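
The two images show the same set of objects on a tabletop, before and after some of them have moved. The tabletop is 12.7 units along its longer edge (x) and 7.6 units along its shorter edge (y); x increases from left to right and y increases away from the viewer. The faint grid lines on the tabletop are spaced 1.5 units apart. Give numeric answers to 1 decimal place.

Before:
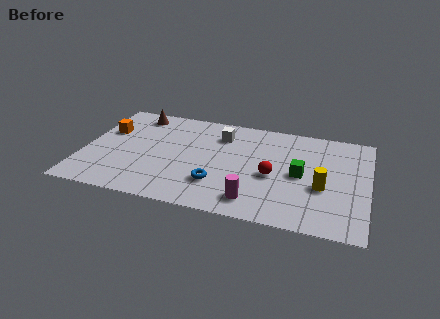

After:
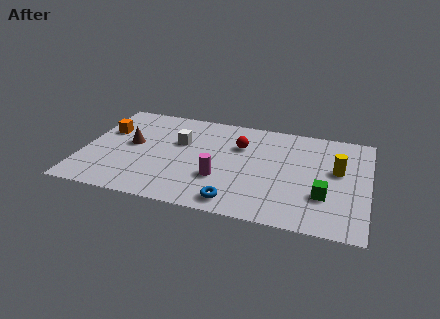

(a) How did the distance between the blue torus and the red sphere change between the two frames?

+1.5

The distance was about 2.7 in the first image and 4.2 in the second, so they moved 1.5 units further apart.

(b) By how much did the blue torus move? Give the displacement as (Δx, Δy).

(0.9, -1.1)

The blue torus was at about (6.1, 2.1) and moved to about (7.0, 1.0).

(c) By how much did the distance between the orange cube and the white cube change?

-1.9

Before: roughly 5.2 units apart; after: 3.3. That's 1.9 units closer together.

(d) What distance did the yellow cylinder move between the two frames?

1.5

The yellow cylinder moved from about (10.7, 3.0) to (11.3, 4.4), a distance of √(0.6² + 1.4²) ≈ 1.5.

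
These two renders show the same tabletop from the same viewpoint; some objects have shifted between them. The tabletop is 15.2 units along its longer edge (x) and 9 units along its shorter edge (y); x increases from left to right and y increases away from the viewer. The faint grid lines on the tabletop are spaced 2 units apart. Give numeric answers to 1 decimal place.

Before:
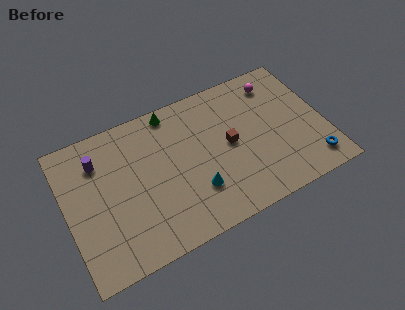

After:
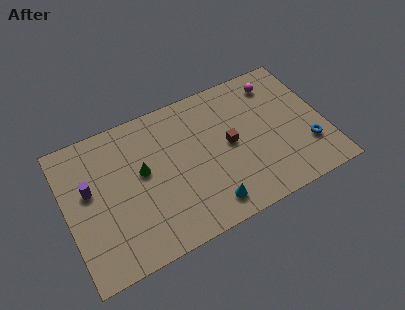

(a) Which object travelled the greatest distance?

the green cone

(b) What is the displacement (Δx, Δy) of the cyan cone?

(0.6, -1.2)

The cyan cone started near (7.3, 2.6) and ended near (7.9, 1.4).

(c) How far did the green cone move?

3.7

The green cone was near (6.6, 8.1) before and (4.5, 5.1) after, so it travelled √(2.1² + 3.0²) ≈ 3.7 units.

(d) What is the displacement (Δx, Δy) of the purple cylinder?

(-0.7, -1.5)

The purple cylinder started near (2.1, 6.8) and ended near (1.4, 5.3).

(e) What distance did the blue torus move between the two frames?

1.1

From (14.1, 1.5) to (14.0, 2.6), the blue torus covered √(0.1² + 1.1²) ≈ 1.1 units.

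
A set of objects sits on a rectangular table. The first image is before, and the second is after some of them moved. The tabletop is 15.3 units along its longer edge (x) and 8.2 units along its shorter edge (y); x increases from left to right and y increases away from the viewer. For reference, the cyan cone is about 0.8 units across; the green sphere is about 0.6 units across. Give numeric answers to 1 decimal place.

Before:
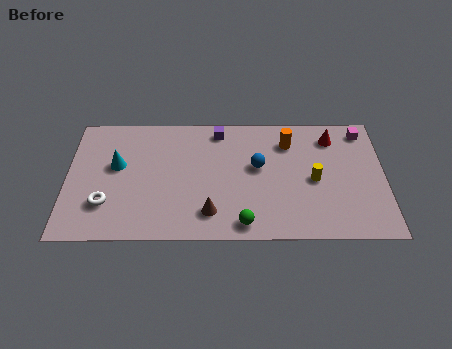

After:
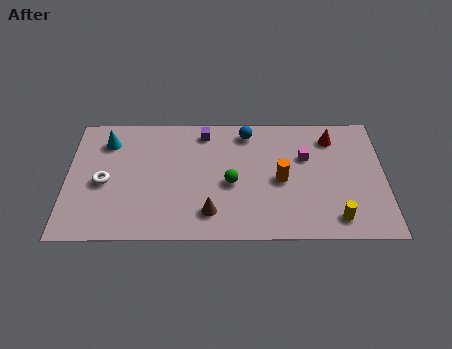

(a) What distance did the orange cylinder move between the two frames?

2.5

The orange cylinder was near (10.7, 6.3) before and (10.3, 3.8) after, so it travelled √(0.4² + 2.5²) ≈ 2.5 units.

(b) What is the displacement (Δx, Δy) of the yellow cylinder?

(1.0, -2.5)

From the two frames, the yellow cylinder sits at roughly (11.9, 3.8) before and (12.9, 1.3) after.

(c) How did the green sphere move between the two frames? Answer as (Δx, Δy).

(-0.6, 2.6)

The green sphere started near (8.5, 1.0) and ended near (7.9, 3.6).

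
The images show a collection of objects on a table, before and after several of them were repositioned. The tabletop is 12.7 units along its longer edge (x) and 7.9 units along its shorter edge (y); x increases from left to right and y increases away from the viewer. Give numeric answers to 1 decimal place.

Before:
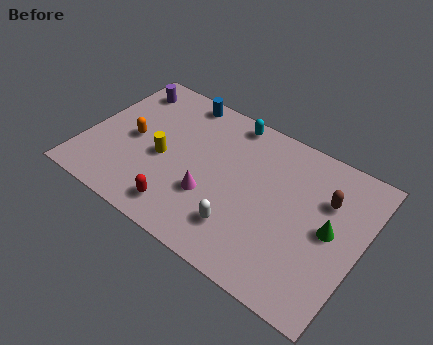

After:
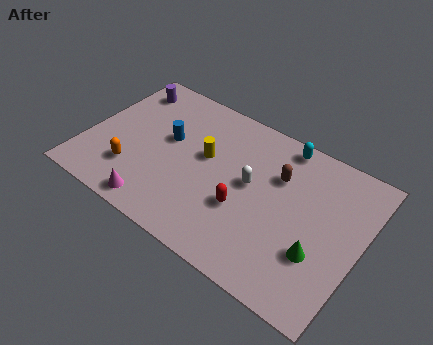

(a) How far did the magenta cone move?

2.8

From (6.0, 2.7) to (3.8, 0.9), the magenta cone covered √(2.2² + 1.8²) ≈ 2.8 units.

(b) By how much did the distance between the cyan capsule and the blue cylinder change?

+3.2

Before: roughly 2.4 units apart; after: 5.6. That's 3.2 units further apart.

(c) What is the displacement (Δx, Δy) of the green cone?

(-0.3, -1.4)

From the two frames, the green cone sits at roughly (11.3, 4.0) before and (11.0, 2.6) after.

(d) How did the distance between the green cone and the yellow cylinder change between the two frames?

-1.8

They were about 7.7 units apart before and 5.9 after — 1.8 units closer together.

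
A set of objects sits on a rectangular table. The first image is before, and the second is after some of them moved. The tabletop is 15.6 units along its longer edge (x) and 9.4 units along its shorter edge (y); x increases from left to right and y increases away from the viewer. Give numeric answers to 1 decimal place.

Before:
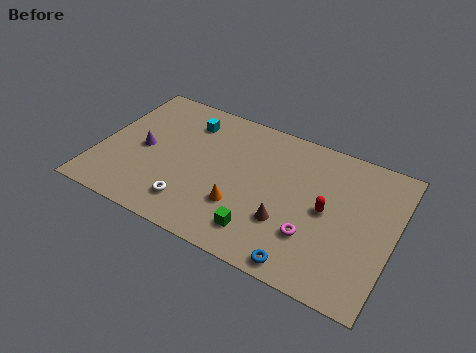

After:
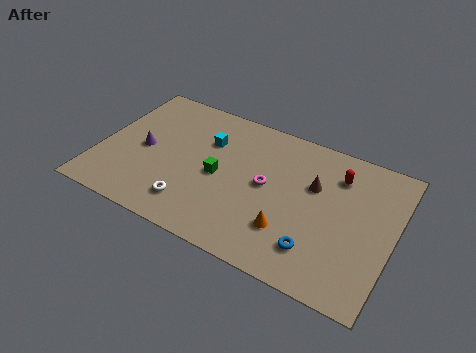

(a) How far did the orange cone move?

2.6

From (7.8, 2.9) to (10.4, 2.6), the orange cone covered √(2.6² + 0.3²) ≈ 2.6 units.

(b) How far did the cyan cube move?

1.5

The cyan cube was near (4.3, 7.4) before and (5.5, 6.5) after, so it travelled √(1.2² + 0.9²) ≈ 1.5 units.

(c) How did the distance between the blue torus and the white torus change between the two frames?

+0.4

They were about 6.2 units apart before and 6.6 after — 0.4 units further apart.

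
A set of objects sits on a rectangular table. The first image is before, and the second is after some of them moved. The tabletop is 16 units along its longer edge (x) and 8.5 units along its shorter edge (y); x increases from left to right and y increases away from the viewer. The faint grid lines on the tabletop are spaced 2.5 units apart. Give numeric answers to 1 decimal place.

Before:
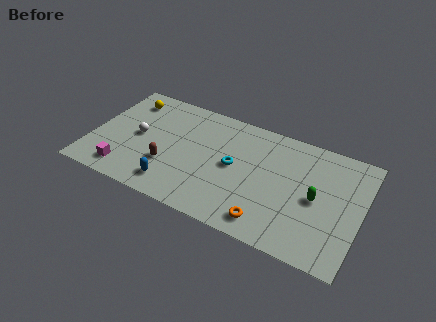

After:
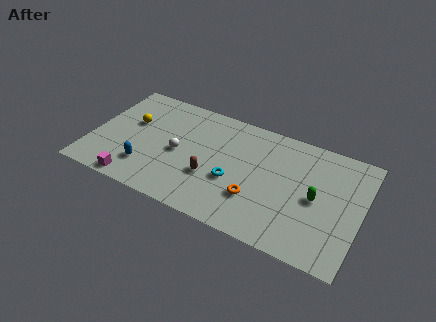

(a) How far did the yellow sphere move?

1.8

The yellow sphere moved from about (1.7, 6.9) to (2.2, 5.2), a distance of √(0.5² + 1.7²) ≈ 1.8.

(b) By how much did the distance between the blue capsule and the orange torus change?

+0.8

Before: roughly 5.7 units apart; after: 6.5. That's 0.8 units further apart.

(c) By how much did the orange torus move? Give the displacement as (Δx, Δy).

(-0.9, 1.3)

The orange torus started near (10.9, 1.3) and ended near (10.0, 2.6).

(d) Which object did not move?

the green capsule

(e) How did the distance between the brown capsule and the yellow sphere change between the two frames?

+0.5

The distance was about 5.1 in the first image and 5.6 in the second, so they moved 0.5 units further apart.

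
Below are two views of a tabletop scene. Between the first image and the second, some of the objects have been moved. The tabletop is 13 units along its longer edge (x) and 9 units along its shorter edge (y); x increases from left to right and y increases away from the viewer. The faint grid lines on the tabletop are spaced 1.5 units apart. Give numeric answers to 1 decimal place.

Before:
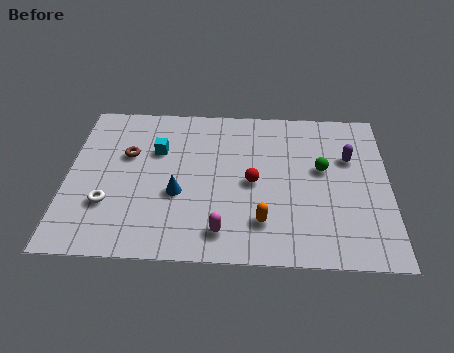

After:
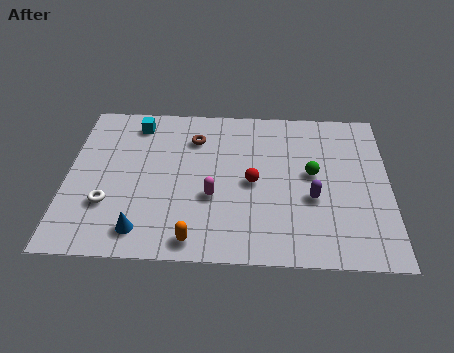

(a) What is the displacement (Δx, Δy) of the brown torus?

(2.7, 1.1)

The brown torus started near (2.4, 5.7) and ended near (5.1, 6.8).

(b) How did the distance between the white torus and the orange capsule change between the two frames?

-2.3

They were about 6.2 units apart before and 3.9 after — 2.3 units closer together.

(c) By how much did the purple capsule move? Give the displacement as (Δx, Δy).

(-1.5, -2.4)

The purple capsule was at about (11.4, 5.9) and moved to about (9.9, 3.5).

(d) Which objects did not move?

the white torus and the red sphere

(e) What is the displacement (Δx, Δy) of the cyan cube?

(-0.9, 1.6)

From the two frames, the cyan cube sits at roughly (3.6, 6.0) before and (2.7, 7.6) after.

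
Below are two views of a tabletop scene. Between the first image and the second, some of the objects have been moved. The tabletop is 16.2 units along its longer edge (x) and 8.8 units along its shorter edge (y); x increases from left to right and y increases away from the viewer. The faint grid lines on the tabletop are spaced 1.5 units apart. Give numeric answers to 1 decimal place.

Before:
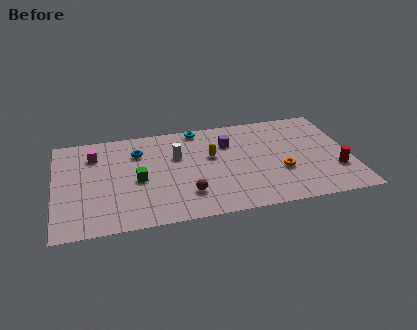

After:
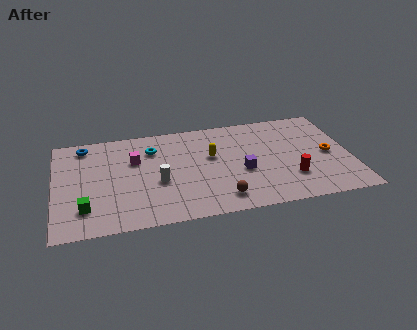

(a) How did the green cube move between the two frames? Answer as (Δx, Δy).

(-2.9, -1.9)

From the two frames, the green cube sits at roughly (4.5, 4.0) before and (1.6, 2.1) after.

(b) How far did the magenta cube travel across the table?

2.4

The magenta cube was near (2.2, 6.7) before and (4.4, 5.8) after, so it travelled √(2.2² + 0.9²) ≈ 2.4 units.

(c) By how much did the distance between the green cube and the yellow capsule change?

+3.4

The distance was about 4.3 in the first image and 7.7 in the second, so they moved 3.4 units further apart.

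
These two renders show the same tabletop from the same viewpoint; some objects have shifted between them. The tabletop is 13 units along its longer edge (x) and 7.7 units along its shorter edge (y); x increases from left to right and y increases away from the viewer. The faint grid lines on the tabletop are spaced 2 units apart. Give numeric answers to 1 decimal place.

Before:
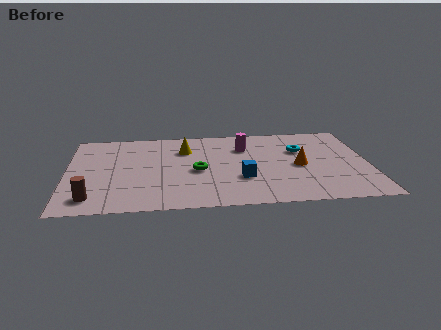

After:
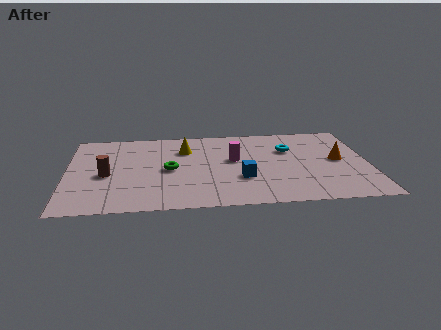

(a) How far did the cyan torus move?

0.5

From (10.1, 5.1) to (9.6, 5.2), the cyan torus covered √(0.5² + 0.1²) ≈ 0.5 units.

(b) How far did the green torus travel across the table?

1.2

The green torus was near (5.6, 3.5) before and (4.4, 3.7) after, so it travelled √(1.2² + 0.2²) ≈ 1.2 units.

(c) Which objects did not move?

the blue cube and the yellow cone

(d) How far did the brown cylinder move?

2.2

From (1.1, 1.3) to (1.7, 3.4), the brown cylinder covered √(0.6² + 2.1²) ≈ 2.2 units.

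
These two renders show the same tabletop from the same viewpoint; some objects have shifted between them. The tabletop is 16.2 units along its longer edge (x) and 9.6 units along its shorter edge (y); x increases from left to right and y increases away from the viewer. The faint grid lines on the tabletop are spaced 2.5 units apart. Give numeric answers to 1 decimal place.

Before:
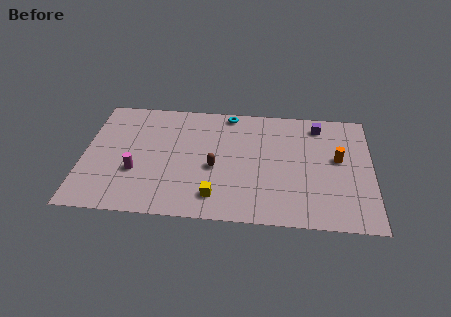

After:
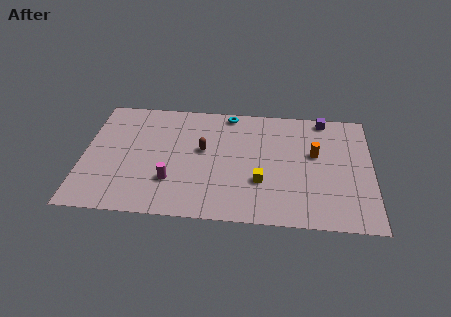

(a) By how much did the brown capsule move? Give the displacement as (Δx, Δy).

(-0.7, 1.4)

The brown capsule was at about (7.4, 4.1) and moved to about (6.7, 5.5).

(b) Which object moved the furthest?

the yellow cube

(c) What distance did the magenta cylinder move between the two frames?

2.1

The magenta cylinder was near (3.0, 3.4) before and (5.0, 2.8) after, so it travelled √(2.0² + 0.6²) ≈ 2.1 units.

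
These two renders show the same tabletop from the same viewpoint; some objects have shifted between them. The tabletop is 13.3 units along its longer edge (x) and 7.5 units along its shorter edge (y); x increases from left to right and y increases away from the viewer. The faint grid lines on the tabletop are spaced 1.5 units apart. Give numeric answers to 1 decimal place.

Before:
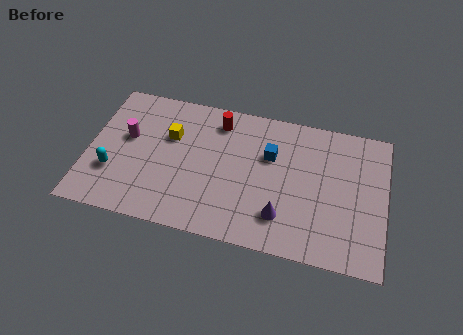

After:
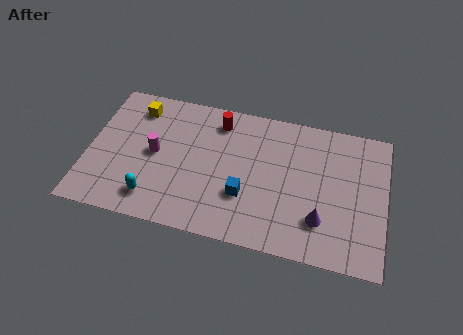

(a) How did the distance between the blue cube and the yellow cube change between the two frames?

+1.7

Before: roughly 4.5 units apart; after: 6.2. That's 1.7 units further apart.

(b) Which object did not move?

the red cylinder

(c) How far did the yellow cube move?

2.0

From (3.6, 4.9) to (2.0, 6.1), the yellow cube covered √(1.6² + 1.2²) ≈ 2.0 units.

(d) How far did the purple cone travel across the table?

1.7

The purple cone moved from about (8.8, 1.8) to (10.5, 2.0), a distance of √(1.7² + 0.2²) ≈ 1.7.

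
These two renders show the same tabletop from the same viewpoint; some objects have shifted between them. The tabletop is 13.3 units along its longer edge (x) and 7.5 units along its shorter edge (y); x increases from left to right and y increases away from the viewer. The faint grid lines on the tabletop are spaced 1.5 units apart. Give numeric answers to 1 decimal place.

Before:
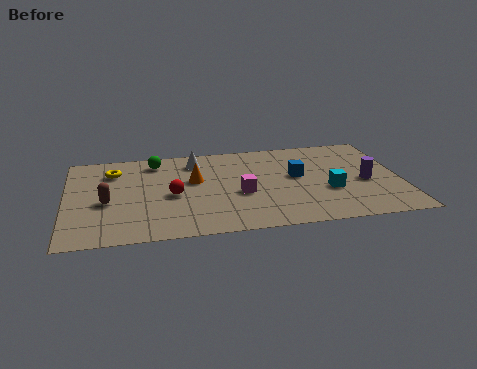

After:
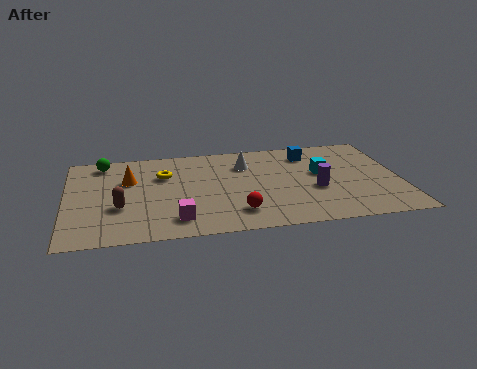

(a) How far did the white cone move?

2.1

From (5.2, 6.1) to (7.2, 5.5), the white cone covered √(2.0² + 0.6²) ≈ 2.1 units.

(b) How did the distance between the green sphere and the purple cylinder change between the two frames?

+0.3

Before: roughly 8.8 units apart; after: 9.1. That's 0.3 units further apart.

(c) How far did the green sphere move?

2.1

From (3.6, 6.3) to (1.5, 6.5), the green sphere covered √(2.1² + 0.2²) ≈ 2.1 units.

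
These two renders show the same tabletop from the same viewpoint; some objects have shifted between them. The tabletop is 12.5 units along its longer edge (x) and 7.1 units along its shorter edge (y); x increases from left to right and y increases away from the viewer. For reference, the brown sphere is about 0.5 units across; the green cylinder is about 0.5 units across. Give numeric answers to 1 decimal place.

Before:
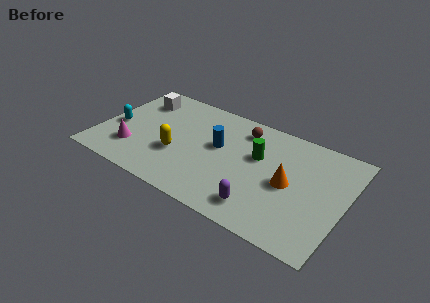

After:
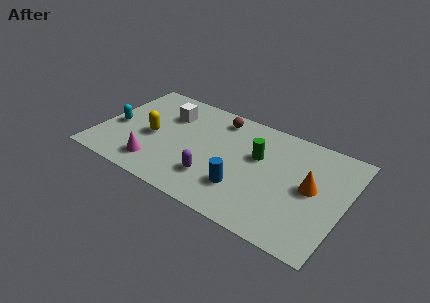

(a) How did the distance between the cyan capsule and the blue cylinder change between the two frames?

+1.6

They were about 5.3 units apart before and 6.9 after — 1.6 units further apart.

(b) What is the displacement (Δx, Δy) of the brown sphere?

(-1.3, 0.2)

The brown sphere started near (7.0, 5.8) and ended near (5.7, 6.0).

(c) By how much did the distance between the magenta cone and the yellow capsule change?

-0.4

Before: roughly 2.3 units apart; after: 1.9. That's 0.4 units closer together.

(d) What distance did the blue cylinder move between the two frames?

2.6

The blue cylinder was near (6.0, 4.1) before and (7.6, 2.0) after, so it travelled √(1.6² + 2.1²) ≈ 2.6 units.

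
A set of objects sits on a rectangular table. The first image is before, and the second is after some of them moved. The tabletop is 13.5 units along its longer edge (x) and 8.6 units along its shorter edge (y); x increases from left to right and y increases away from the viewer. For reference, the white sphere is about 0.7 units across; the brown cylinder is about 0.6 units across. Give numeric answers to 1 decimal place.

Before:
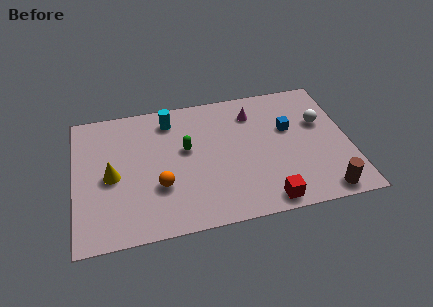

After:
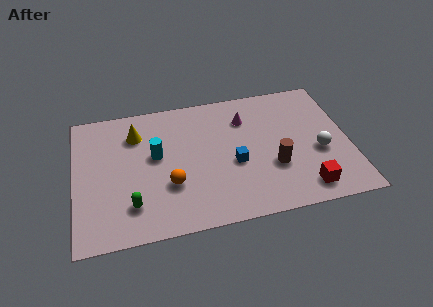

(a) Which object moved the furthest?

the green capsule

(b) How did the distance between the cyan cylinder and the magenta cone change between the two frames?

+0.6

They were about 4.1 units apart before and 4.7 after — 0.6 units further apart.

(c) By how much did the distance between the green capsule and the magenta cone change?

+3.5

Before: roughly 3.8 units apart; after: 7.3. That's 3.5 units further apart.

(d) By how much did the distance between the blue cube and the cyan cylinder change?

-2.1

The distance was about 6.1 in the first image and 4.0 in the second, so they moved 2.1 units closer together.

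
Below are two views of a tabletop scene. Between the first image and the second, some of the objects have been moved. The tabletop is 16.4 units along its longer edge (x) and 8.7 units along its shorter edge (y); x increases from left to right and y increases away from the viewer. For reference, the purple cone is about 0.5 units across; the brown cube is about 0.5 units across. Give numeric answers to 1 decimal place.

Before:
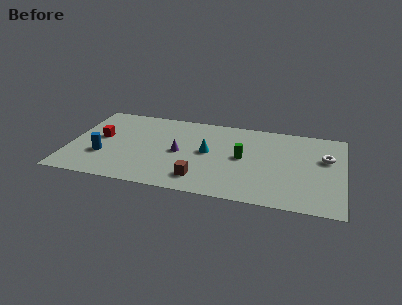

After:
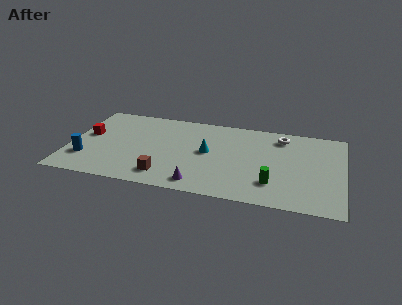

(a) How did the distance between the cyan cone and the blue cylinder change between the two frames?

+1.1

Before: roughly 6.4 units apart; after: 7.5. That's 1.1 units further apart.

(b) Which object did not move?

the cyan cone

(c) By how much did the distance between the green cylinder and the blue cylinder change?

+2.7

They were about 8.5 units apart before and 11.2 after — 2.7 units further apart.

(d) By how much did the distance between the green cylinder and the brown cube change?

+2.7

Before: roughly 3.7 units apart; after: 6.4. That's 2.7 units further apart.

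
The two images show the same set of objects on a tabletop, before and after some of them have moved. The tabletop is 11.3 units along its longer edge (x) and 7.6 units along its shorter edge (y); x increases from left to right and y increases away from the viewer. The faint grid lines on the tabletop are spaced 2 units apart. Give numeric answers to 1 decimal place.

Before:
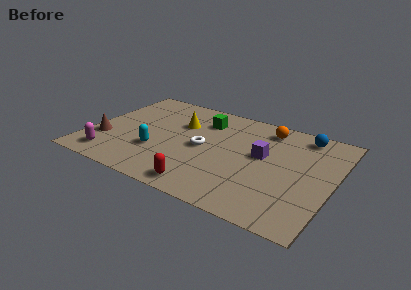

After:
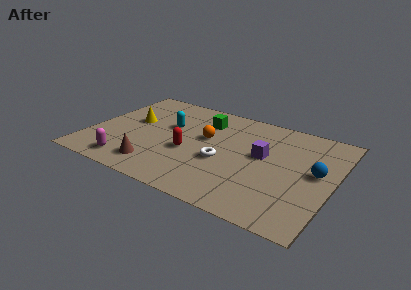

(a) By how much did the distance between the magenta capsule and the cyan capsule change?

+1.4

Before: roughly 2.4 units apart; after: 3.8. That's 1.4 units further apart.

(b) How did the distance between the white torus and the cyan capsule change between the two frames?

+0.9

They were about 2.3 units apart before and 3.2 after — 0.9 units further apart.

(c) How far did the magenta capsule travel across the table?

0.9

The magenta capsule moved from about (1.3, 1.2) to (2.2, 1.1), a distance of √(0.9² + 0.1²) ≈ 0.9.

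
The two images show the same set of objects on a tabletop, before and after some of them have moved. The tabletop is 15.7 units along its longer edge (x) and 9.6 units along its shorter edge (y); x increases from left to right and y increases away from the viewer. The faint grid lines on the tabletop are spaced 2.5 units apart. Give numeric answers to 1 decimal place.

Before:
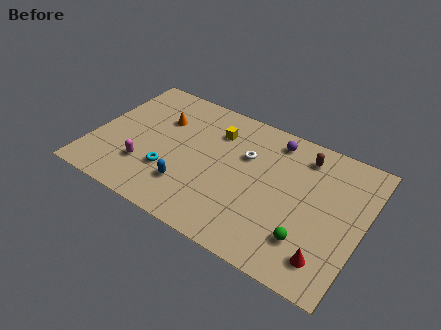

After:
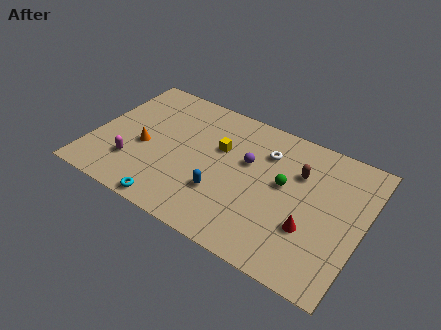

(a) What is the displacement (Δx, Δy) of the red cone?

(-1.2, 1.4)

The red cone started near (14.1, 1.8) and ended near (12.9, 3.2).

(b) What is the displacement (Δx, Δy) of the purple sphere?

(-1.2, -2.3)

The purple sphere started near (10.1, 8.2) and ended near (8.9, 5.9).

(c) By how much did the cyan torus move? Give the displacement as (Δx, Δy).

(0.5, -2.2)

The cyan torus was at about (4.7, 3.0) and moved to about (5.2, 0.8).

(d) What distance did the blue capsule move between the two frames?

2.0

The blue capsule was near (5.9, 2.5) before and (7.8, 3.0) after, so it travelled √(1.9² + 0.5²) ≈ 2.0 units.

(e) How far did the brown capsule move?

1.3

From (11.9, 7.9) to (11.8, 6.6), the brown capsule covered √(0.1² + 1.3²) ≈ 1.3 units.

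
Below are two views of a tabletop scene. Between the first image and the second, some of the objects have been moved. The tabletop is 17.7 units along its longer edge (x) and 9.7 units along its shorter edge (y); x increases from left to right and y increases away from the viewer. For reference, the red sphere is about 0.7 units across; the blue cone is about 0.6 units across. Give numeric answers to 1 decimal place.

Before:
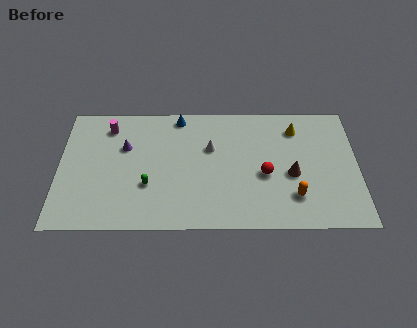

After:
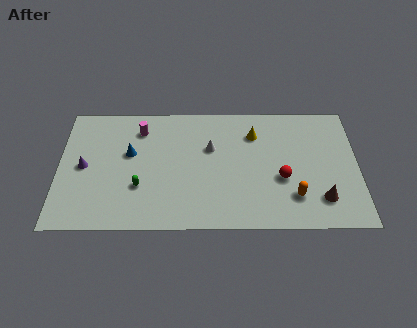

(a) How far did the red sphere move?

1.0

The red sphere moved from about (12.2, 4.1) to (13.2, 3.8), a distance of √(1.0² + 0.3²) ≈ 1.0.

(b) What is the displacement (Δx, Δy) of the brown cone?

(1.7, -1.9)

From the two frames, the brown cone sits at roughly (13.8, 4.1) before and (15.5, 2.2) after.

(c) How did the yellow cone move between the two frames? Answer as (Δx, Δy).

(-2.5, -0.4)

The yellow cone was at about (14.1, 7.7) and moved to about (11.6, 7.3).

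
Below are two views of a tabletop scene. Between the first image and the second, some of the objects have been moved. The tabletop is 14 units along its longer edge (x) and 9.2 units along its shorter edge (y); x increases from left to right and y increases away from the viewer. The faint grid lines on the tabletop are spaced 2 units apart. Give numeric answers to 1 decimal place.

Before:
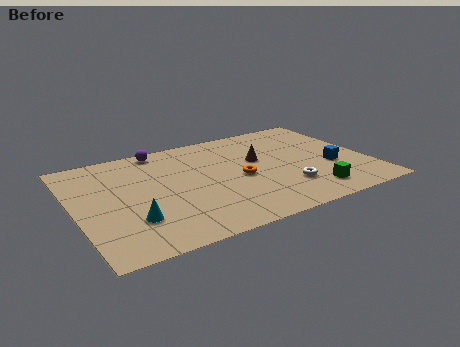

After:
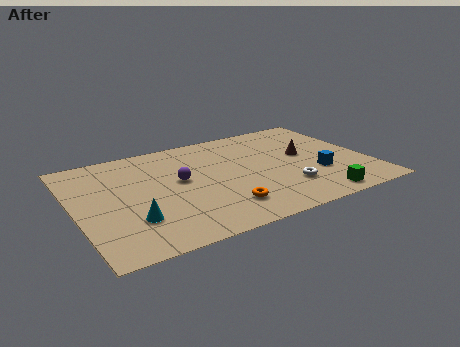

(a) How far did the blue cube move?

0.9

The blue cube moved from about (12.2, 3.5) to (11.4, 3.1), a distance of √(0.8² + 0.4²) ≈ 0.9.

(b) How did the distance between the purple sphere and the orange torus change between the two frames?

-1.8

They were about 5.3 units apart before and 3.5 after — 1.8 units closer together.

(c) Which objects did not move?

the white torus and the cyan cone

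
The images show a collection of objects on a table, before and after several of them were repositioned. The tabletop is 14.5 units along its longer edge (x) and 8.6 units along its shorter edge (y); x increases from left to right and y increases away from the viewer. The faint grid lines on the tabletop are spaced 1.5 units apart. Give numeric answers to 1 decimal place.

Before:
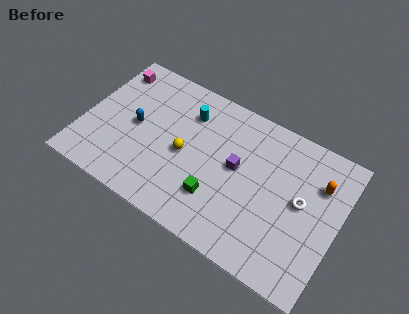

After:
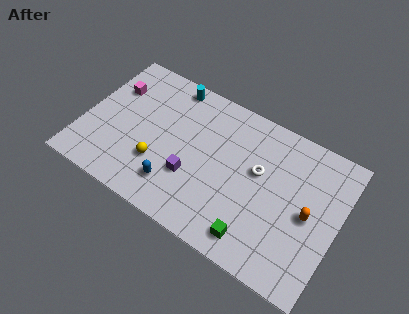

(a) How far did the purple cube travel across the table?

2.9

The purple cube moved from about (8.7, 4.7) to (6.4, 2.9), a distance of √(2.3² + 1.8²) ≈ 2.9.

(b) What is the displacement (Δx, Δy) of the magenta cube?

(0.3, -1.1)

The magenta cube was at about (1.0, 7.1) and moved to about (1.3, 6.0).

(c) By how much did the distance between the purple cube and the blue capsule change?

-4.5

They were about 5.8 units apart before and 1.3 after — 4.5 units closer together.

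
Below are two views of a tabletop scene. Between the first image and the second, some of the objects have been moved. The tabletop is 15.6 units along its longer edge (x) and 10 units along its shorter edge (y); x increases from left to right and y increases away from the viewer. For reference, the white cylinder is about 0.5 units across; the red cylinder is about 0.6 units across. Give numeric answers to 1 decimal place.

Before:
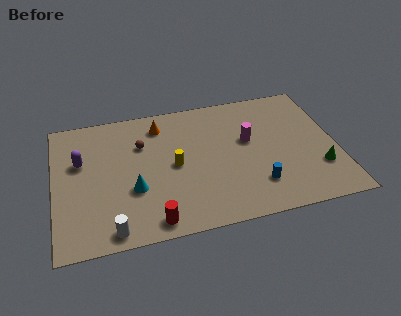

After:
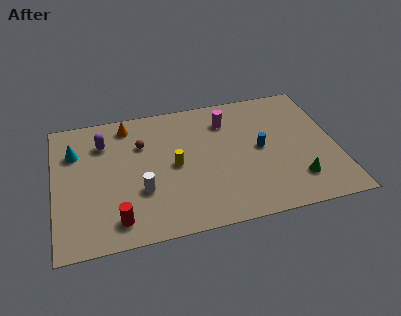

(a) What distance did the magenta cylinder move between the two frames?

2.1

The magenta cylinder moved from about (10.8, 5.9) to (9.7, 7.7), a distance of √(1.1² + 1.8²) ≈ 2.1.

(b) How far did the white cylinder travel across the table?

2.9

From (3.0, 1.0) to (4.7, 3.4), the white cylinder covered √(1.7² + 2.4²) ≈ 2.9 units.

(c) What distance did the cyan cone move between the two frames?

4.7

The cyan cone moved from about (4.3, 3.6) to (1.2, 7.1), a distance of √(3.1² + 3.5²) ≈ 4.7.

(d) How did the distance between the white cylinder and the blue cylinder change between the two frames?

-1.2

The distance was about 8.1 in the first image and 6.9 in the second, so they moved 1.2 units closer together.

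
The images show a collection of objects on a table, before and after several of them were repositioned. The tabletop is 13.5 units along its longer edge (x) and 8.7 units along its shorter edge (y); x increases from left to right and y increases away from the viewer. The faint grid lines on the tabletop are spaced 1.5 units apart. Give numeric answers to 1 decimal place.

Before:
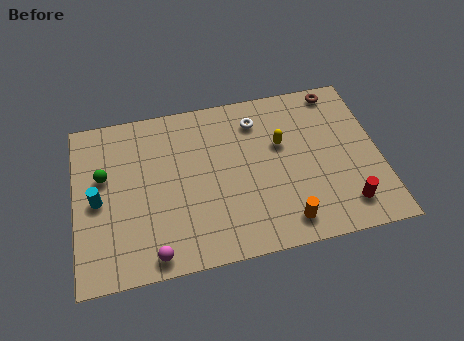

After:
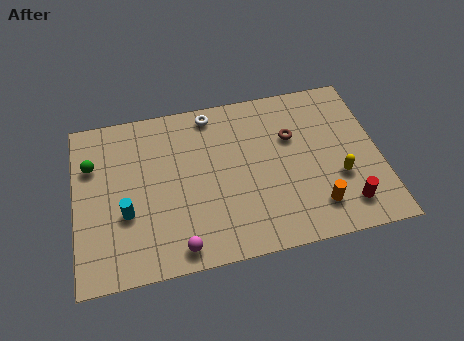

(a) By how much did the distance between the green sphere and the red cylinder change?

+0.7

The distance was about 11.1 in the first image and 11.8 in the second, so they moved 0.7 units further apart.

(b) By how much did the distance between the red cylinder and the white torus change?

+1.9

They were about 6.4 units apart before and 8.3 after — 1.9 units further apart.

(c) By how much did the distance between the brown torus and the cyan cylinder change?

-3.6

They were about 11.5 units apart before and 7.9 after — 3.6 units closer together.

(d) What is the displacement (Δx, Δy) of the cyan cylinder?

(1.2, -0.9)

From the two frames, the cyan cylinder sits at roughly (1.0, 4.1) before and (2.2, 3.2) after.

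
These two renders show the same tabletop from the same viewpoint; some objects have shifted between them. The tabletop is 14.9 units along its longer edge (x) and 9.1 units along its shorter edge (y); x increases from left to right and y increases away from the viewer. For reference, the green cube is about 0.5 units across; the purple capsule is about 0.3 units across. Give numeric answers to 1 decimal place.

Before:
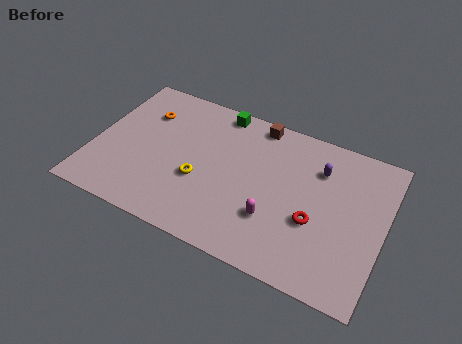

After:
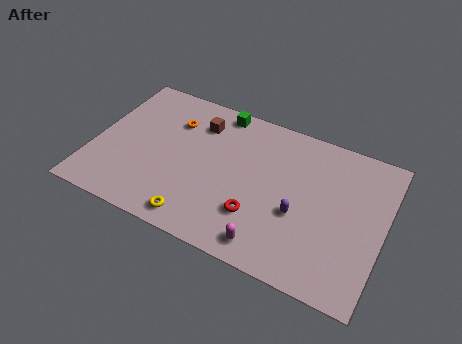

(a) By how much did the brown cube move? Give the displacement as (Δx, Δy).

(-2.9, -1.2)

From the two frames, the brown cube sits at roughly (8.0, 8.2) before and (5.1, 7.0) after.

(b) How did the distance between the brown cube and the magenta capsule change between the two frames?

+1.7

Before: roughly 5.6 units apart; after: 7.3. That's 1.7 units further apart.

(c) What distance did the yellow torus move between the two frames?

2.4

The yellow torus was near (5.6, 3.5) before and (5.8, 1.1) after, so it travelled √(0.2² + 2.4²) ≈ 2.4 units.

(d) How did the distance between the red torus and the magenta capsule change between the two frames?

-0.5

The distance was about 2.1 in the first image and 1.6 in the second, so they moved 0.5 units closer together.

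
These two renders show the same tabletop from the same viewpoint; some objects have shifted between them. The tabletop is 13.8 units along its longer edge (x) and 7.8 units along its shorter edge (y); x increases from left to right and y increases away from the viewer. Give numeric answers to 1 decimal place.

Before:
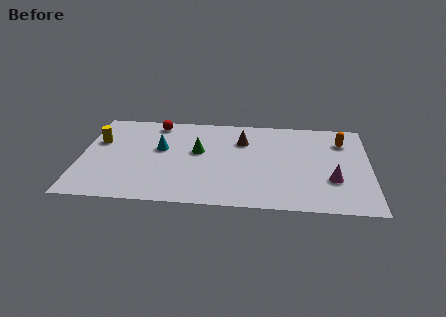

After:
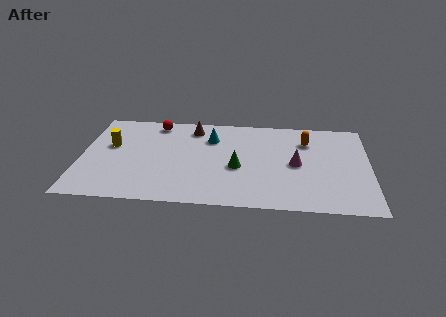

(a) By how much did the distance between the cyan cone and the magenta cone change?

-3.9

Before: roughly 8.4 units apart; after: 4.5. That's 3.9 units closer together.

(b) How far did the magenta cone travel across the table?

2.1

From (12.0, 2.6) to (10.3, 3.8), the magenta cone covered √(1.7² + 1.2²) ≈ 2.1 units.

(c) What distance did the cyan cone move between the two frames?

2.6

The cyan cone moved from about (3.8, 4.6) to (6.2, 5.7), a distance of √(2.4² + 1.1²) ≈ 2.6.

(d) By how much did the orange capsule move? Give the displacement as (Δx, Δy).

(-1.7, -0.1)

The orange capsule was at about (12.5, 5.9) and moved to about (10.8, 5.8).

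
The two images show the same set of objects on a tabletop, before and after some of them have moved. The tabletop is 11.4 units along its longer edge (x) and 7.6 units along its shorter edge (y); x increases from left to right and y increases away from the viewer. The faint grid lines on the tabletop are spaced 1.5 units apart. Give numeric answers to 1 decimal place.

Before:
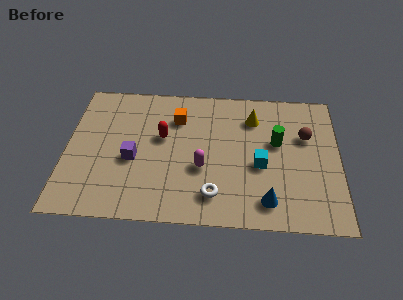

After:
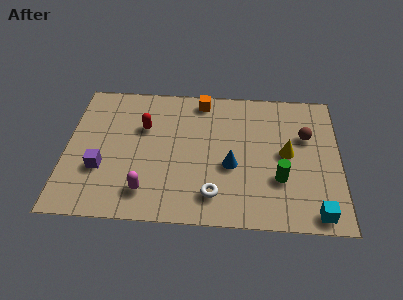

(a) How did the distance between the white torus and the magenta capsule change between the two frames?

+1.3

The distance was about 1.5 in the first image and 2.8 in the second, so they moved 1.3 units further apart.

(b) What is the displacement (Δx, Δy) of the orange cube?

(1.0, 1.1)

The orange cube was at about (4.6, 5.6) and moved to about (5.6, 6.7).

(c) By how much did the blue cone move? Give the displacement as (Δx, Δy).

(-1.5, 1.8)

The blue cone started near (8.4, 1.3) and ended near (6.9, 3.1).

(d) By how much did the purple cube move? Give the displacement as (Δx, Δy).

(-1.3, -0.6)

The purple cube was at about (2.8, 3.2) and moved to about (1.5, 2.6).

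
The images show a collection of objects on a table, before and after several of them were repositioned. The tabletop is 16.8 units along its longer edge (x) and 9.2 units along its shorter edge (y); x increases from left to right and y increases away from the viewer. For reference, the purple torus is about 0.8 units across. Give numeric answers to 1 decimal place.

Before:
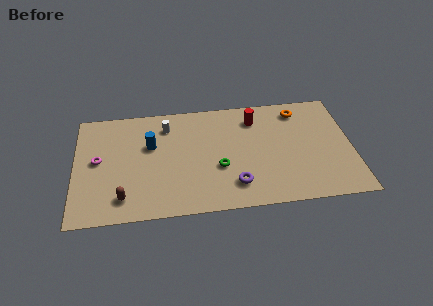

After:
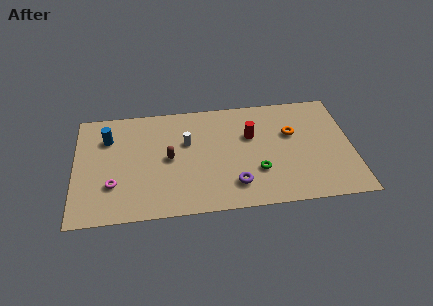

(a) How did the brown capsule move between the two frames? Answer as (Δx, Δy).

(2.8, 2.9)

The brown capsule started near (2.9, 1.7) and ended near (5.7, 4.6).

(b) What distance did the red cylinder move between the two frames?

1.4

From (11.0, 7.3) to (10.7, 5.9), the red cylinder covered √(0.3² + 1.4²) ≈ 1.4 units.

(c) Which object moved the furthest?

the brown capsule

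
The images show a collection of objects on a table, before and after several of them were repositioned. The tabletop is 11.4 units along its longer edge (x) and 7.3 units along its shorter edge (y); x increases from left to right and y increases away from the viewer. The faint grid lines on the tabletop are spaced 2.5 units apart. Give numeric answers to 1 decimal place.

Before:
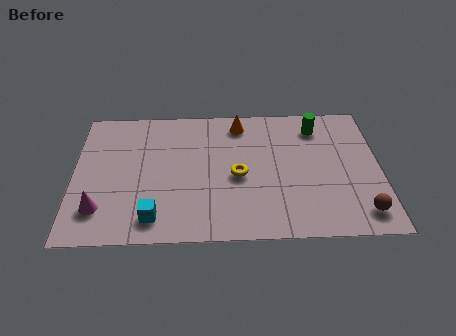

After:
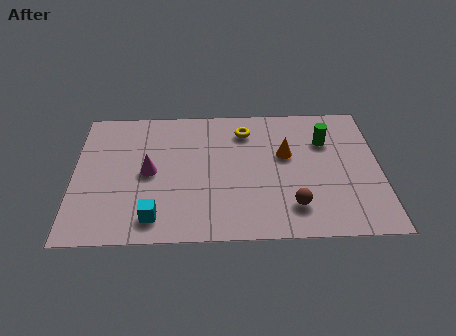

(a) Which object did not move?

the cyan cube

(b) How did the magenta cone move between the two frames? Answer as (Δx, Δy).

(1.8, 1.9)

The magenta cone started near (1.0, 1.7) and ended near (2.8, 3.6).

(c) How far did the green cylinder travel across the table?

0.9

The green cylinder was near (9.1, 5.9) before and (9.4, 5.1) after, so it travelled √(0.3² + 0.8²) ≈ 0.9 units.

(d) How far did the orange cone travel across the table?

2.5

From (6.2, 6.2) to (7.9, 4.4), the orange cone covered √(1.7² + 1.8²) ≈ 2.5 units.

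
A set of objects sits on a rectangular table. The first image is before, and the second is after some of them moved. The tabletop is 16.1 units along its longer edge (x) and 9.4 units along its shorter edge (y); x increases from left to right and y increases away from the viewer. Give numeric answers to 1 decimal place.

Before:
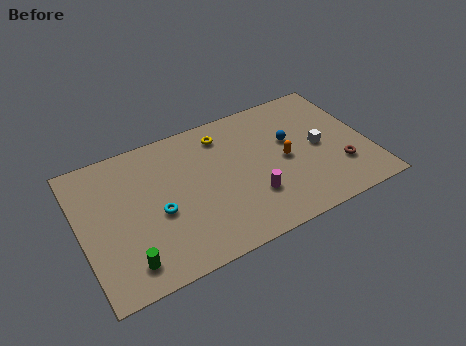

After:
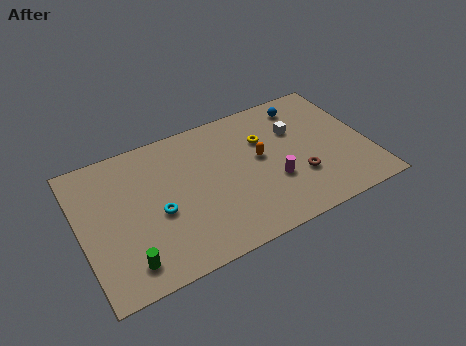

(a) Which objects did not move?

the cyan torus and the green cylinder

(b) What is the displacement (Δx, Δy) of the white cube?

(-1.1, 1.7)

The white cube started near (13.4, 4.6) and ended near (12.3, 6.3).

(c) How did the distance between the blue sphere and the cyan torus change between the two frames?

+1.7

They were about 7.9 units apart before and 9.6 after — 1.7 units further apart.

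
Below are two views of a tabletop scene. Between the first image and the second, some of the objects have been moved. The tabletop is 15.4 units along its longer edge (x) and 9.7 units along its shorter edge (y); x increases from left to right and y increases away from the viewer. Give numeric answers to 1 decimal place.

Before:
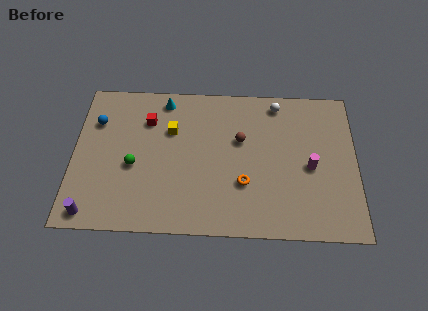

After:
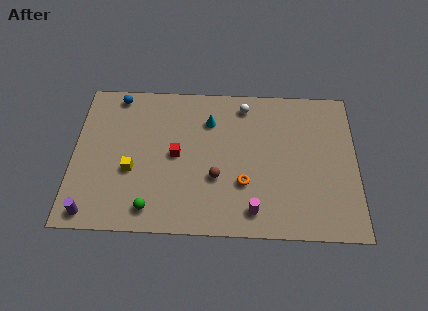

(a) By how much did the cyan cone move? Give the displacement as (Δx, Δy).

(2.5, -1.3)

The cyan cone started near (4.9, 8.5) and ended near (7.4, 7.2).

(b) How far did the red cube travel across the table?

2.7

From (4.0, 7.1) to (5.6, 4.9), the red cube covered √(1.6² + 2.2²) ≈ 2.7 units.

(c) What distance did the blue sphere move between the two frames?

2.1

The blue sphere moved from about (1.2, 6.9) to (2.3, 8.7), a distance of √(1.1² + 1.8²) ≈ 2.1.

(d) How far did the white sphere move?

1.8

The white sphere was near (11.1, 8.5) before and (9.3, 8.3) after, so it travelled √(1.8² + 0.2²) ≈ 1.8 units.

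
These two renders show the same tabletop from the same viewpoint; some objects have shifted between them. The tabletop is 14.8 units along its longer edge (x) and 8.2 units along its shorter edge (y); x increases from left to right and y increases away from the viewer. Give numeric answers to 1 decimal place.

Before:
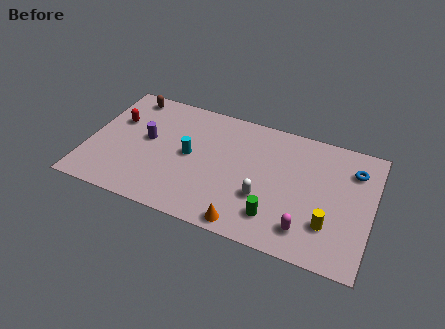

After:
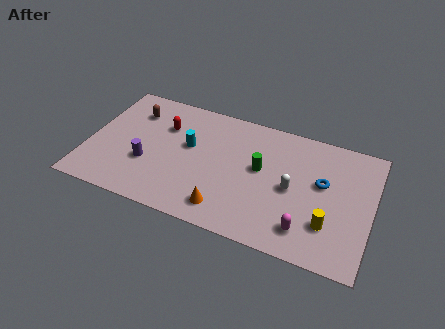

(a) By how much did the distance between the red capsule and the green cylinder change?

-4.1

Before: roughly 9.4 units apart; after: 5.3. That's 4.1 units closer together.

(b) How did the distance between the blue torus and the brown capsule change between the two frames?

-1.8

Before: roughly 12.0 units apart; after: 10.2. That's 1.8 units closer together.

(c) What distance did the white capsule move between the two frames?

1.8

From (9.3, 2.8) to (10.7, 3.9), the white capsule covered √(1.4² + 1.1²) ≈ 1.8 units.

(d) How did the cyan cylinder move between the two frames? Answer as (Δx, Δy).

(-0.1, 0.6)

The cyan cylinder was at about (5.3, 4.2) and moved to about (5.2, 4.8).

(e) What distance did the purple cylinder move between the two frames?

1.6

The purple cylinder moved from about (3.0, 4.5) to (3.2, 2.9), a distance of √(0.2² + 1.6²) ≈ 1.6.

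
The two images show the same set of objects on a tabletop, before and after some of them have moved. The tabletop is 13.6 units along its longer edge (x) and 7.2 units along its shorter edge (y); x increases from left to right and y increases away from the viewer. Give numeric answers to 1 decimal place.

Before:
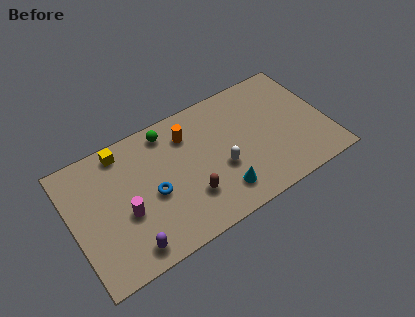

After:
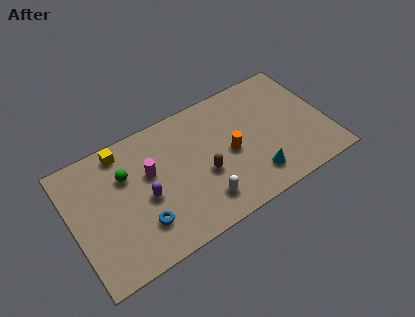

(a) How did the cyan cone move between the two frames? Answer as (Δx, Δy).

(1.8, 0.0)

The cyan cone started near (7.6, 1.5) and ended near (9.4, 1.5).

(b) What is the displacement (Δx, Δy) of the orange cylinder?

(2.0, -2.1)

The orange cylinder started near (6.4, 5.5) and ended near (8.4, 3.4).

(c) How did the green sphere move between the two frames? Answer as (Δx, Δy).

(-2.4, -1.3)

The green sphere was at about (5.4, 6.2) and moved to about (3.0, 4.9).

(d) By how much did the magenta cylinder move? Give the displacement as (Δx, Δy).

(1.5, 1.5)

From the two frames, the magenta cylinder sits at roughly (2.7, 2.9) before and (4.2, 4.4) after.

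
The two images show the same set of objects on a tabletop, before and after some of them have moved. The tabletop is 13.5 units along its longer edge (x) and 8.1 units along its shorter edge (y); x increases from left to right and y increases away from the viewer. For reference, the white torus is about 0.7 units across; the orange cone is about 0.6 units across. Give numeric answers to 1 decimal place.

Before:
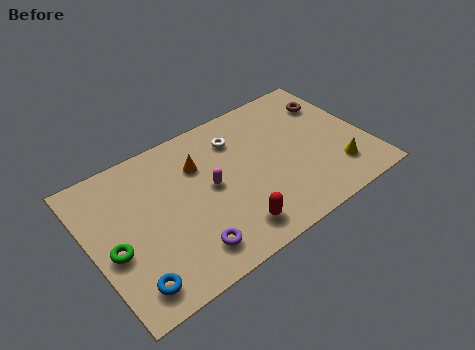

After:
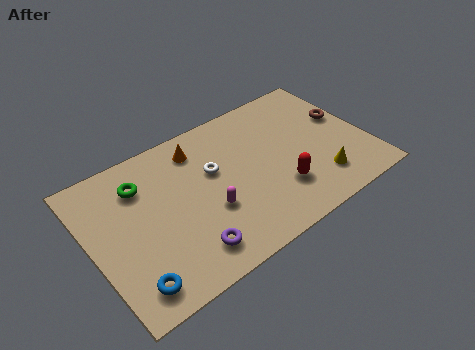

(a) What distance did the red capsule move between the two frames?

2.8

The red capsule was near (6.3, 1.4) before and (8.9, 2.3) after, so it travelled √(2.6² + 0.9²) ≈ 2.8 units.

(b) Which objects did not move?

the blue torus and the purple torus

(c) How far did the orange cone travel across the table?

0.9

From (5.5, 5.7) to (5.6, 6.6), the orange cone covered √(0.1² + 0.9²) ≈ 0.9 units.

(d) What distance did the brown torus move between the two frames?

1.3

The brown torus was near (12.3, 6.0) before and (12.7, 4.8) after, so it travelled √(0.4² + 1.2²) ≈ 1.3 units.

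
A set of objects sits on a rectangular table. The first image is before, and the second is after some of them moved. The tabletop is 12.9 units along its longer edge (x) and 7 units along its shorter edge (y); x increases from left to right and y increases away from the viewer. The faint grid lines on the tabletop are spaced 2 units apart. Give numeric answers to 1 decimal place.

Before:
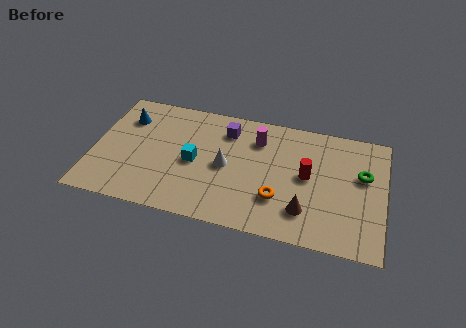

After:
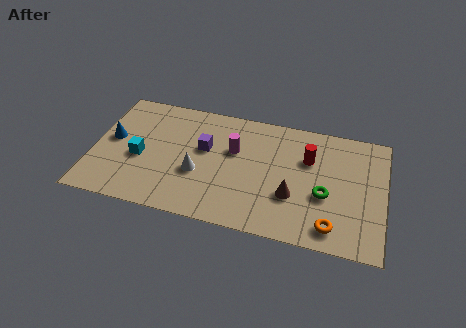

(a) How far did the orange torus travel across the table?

2.6

The orange torus was near (8.3, 2.1) before and (10.7, 1.1) after, so it travelled √(2.4² + 1.0²) ≈ 2.6 units.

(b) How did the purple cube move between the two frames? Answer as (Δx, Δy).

(-0.9, -1.3)

The purple cube started near (5.8, 5.5) and ended near (4.9, 4.2).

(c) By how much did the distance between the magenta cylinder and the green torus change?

-0.4

Before: roughly 4.8 units apart; after: 4.4. That's 0.4 units closer together.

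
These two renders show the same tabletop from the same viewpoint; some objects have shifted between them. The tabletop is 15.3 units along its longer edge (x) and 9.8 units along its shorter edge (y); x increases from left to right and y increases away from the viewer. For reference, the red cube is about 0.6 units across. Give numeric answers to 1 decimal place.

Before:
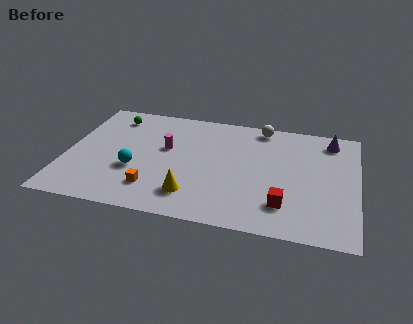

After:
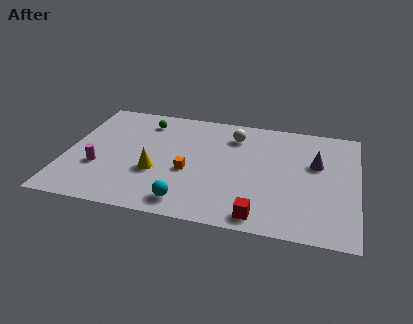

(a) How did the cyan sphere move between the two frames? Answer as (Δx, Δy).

(2.9, -2.2)

The cyan sphere started near (3.7, 3.6) and ended near (6.6, 1.4).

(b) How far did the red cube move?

1.7

The red cube moved from about (11.6, 2.3) to (10.4, 1.1), a distance of √(1.2² + 1.2²) ≈ 1.7.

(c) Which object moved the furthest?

the magenta cylinder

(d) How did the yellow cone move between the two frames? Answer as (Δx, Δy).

(-2.0, 1.5)

From the two frames, the yellow cone sits at roughly (6.8, 2.1) before and (4.8, 3.6) after.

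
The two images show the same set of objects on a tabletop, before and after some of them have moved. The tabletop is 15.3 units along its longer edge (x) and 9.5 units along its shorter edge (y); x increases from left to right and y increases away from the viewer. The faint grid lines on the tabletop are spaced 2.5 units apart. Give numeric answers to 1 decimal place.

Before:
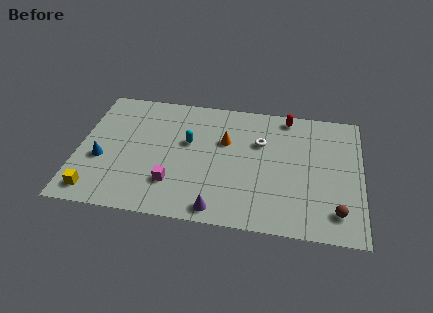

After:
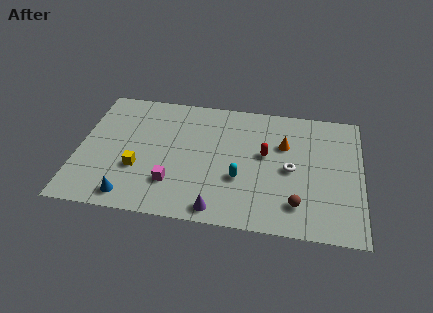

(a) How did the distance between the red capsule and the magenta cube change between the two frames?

-2.8

Before: roughly 8.5 units apart; after: 5.7. That's 2.8 units closer together.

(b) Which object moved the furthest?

the cyan capsule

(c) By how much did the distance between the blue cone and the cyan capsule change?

+1.2

The distance was about 5.0 in the first image and 6.2 in the second, so they moved 1.2 units further apart.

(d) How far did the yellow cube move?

3.0

From (1.1, 1.3) to (3.3, 3.3), the yellow cube covered √(2.2² + 2.0²) ≈ 3.0 units.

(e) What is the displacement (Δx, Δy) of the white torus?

(1.7, -1.8)

From the two frames, the white torus sits at roughly (9.8, 6.3) before and (11.5, 4.5) after.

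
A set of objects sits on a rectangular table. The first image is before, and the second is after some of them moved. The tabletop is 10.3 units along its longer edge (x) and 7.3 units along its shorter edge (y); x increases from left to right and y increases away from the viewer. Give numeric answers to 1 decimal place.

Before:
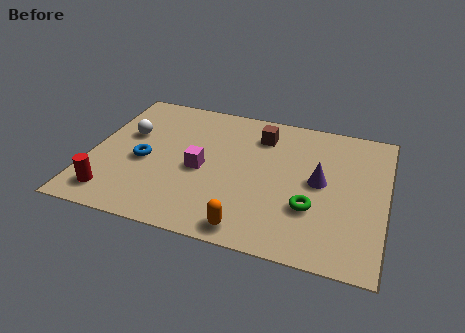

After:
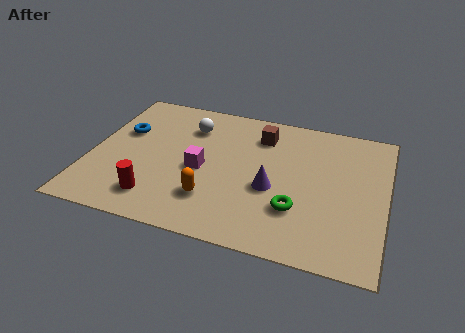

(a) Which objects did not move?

the magenta cube and the brown cube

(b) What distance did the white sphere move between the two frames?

2.3

The white sphere was near (1.2, 4.5) before and (3.3, 5.5) after, so it travelled √(2.1² + 1.0²) ≈ 2.3 units.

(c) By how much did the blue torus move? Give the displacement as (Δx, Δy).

(-0.9, 1.4)

The blue torus was at about (1.9, 3.2) and moved to about (1.0, 4.6).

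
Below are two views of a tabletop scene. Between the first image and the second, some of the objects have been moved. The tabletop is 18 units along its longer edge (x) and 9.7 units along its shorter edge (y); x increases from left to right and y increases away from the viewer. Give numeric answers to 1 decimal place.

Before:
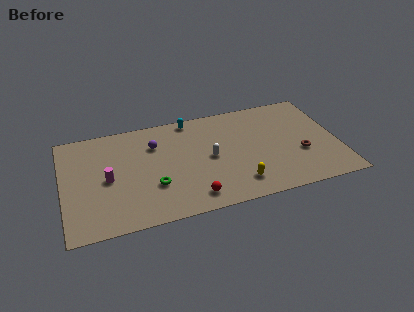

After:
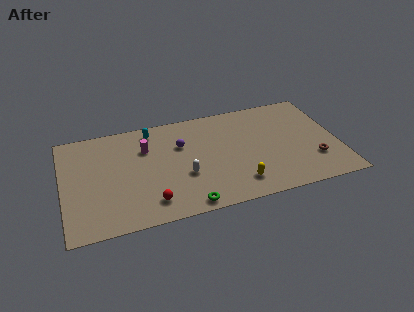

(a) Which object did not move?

the yellow capsule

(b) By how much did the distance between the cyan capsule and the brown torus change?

+3.1

Before: roughly 8.6 units apart; after: 11.7. That's 3.1 units further apart.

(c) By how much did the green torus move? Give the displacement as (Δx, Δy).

(2.0, -2.3)

The green torus started near (5.8, 3.2) and ended near (7.8, 0.9).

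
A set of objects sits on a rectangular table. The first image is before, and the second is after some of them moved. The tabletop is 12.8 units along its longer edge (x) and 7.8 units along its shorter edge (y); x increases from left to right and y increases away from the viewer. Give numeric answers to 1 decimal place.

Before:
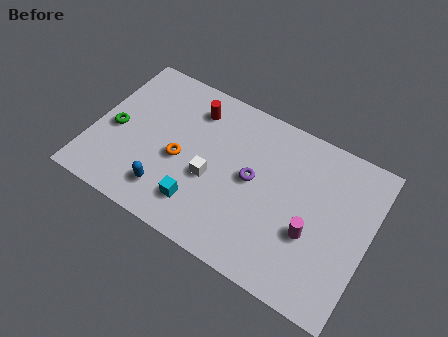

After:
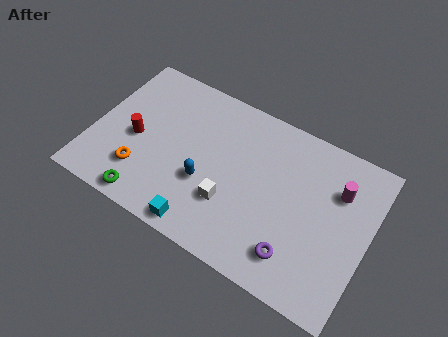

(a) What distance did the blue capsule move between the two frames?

2.1

The blue capsule was near (3.8, 1.6) before and (5.4, 2.9) after, so it travelled √(1.6² + 1.3²) ≈ 2.1 units.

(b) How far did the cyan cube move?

0.9

From (5.3, 1.7) to (5.6, 0.8), the cyan cube covered √(0.3² + 0.9²) ≈ 0.9 units.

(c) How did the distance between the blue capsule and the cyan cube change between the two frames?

+0.6

Before: roughly 1.5 units apart; after: 2.1. That's 0.6 units further apart.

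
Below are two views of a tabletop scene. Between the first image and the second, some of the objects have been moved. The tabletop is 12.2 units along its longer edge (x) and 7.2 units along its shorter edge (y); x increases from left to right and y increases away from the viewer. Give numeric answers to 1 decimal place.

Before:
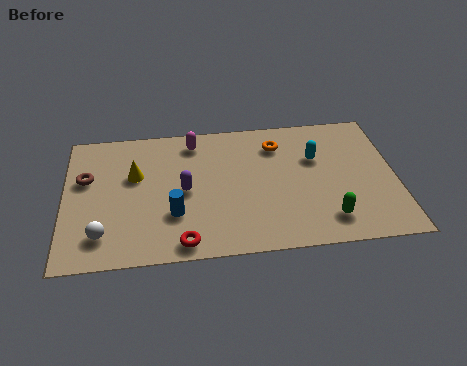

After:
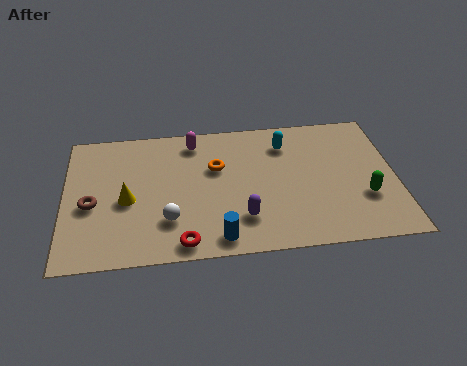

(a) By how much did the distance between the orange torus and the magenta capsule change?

-1.4

They were about 3.1 units apart before and 1.7 after — 1.4 units closer together.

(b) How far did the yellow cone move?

1.3

The yellow cone was near (2.6, 4.5) before and (2.3, 3.2) after, so it travelled √(0.3² + 1.3²) ≈ 1.3 units.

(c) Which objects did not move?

the magenta capsule and the red torus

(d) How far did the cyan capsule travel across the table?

1.4

The cyan capsule moved from about (9.3, 4.7) to (8.2, 5.6), a distance of √(1.1² + 0.9²) ≈ 1.4.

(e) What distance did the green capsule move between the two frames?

1.7

The green capsule moved from about (9.6, 1.4) to (11.0, 2.4), a distance of √(1.4² + 1.0²) ≈ 1.7.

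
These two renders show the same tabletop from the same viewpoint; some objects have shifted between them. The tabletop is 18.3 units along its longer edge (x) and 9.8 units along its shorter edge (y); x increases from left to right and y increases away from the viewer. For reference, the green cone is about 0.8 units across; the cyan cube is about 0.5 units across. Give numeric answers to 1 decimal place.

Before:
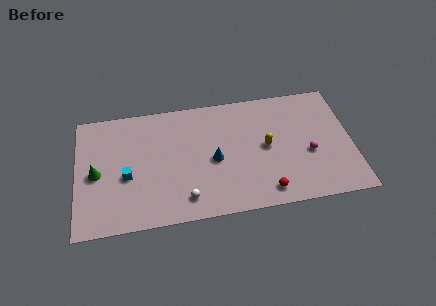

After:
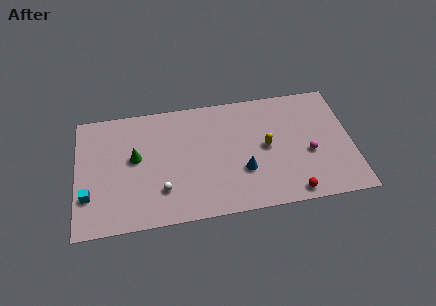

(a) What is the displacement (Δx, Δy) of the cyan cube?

(-2.5, -1.2)

The cyan cube started near (3.3, 4.1) and ended near (0.8, 2.9).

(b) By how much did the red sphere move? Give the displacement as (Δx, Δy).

(1.7, -0.4)

From the two frames, the red sphere sits at roughly (12.4, 1.4) before and (14.1, 1.0) after.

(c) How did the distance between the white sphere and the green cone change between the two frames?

-3.1

Before: roughly 6.5 units apart; after: 3.4. That's 3.1 units closer together.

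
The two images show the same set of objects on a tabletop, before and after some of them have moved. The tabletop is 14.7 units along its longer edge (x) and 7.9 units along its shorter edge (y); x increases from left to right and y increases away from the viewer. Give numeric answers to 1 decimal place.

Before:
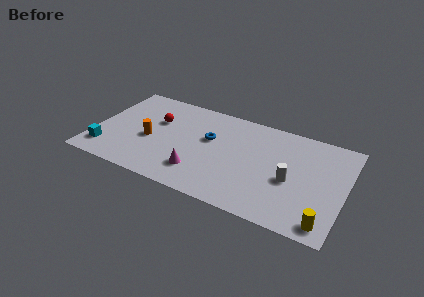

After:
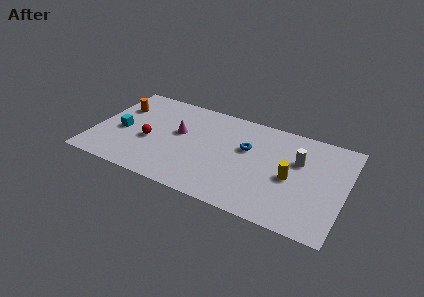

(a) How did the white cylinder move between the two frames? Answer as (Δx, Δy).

(0.3, 1.7)

From the two frames, the white cylinder sits at roughly (11.6, 3.4) before and (11.9, 5.1) after.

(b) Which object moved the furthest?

the yellow cylinder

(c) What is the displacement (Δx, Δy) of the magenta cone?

(-1.5, 2.7)

The magenta cone was at about (6.4, 1.9) and moved to about (4.9, 4.6).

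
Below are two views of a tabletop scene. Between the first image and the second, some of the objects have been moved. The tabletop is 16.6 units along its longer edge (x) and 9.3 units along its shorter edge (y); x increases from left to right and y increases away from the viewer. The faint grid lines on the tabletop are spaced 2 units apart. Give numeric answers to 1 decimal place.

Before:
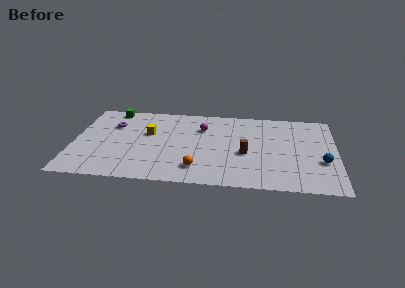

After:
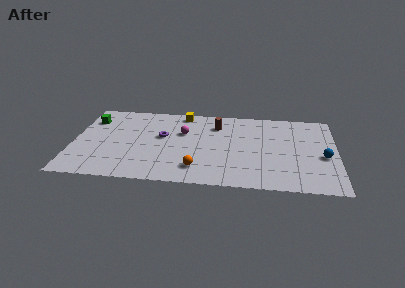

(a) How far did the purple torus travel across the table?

3.4

The purple torus was near (2.4, 6.5) before and (5.6, 5.4) after, so it travelled √(3.2² + 1.1²) ≈ 3.4 units.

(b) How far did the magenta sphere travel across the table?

1.4

From (8.1, 6.7) to (6.9, 6.0), the magenta sphere covered √(1.2² + 0.7²) ≈ 1.4 units.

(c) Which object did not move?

the orange sphere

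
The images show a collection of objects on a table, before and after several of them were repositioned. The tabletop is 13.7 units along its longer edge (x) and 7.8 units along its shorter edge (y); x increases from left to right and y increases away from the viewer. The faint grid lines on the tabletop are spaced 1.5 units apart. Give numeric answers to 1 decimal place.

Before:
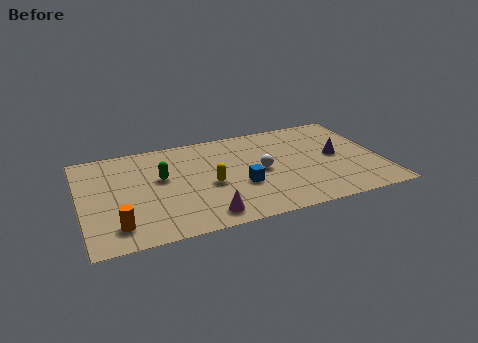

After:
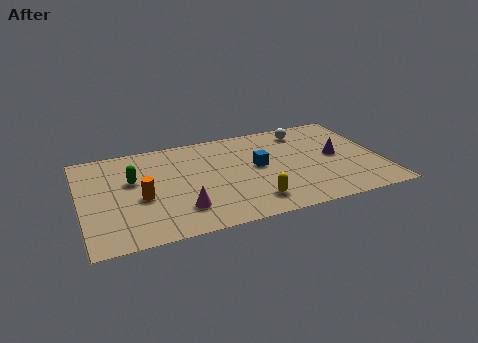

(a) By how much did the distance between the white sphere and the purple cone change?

-0.7

Before: roughly 3.5 units apart; after: 2.8. That's 0.7 units closer together.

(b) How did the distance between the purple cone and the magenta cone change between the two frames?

+0.7

Before: roughly 6.9 units apart; after: 7.6. That's 0.7 units further apart.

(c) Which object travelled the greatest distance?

the white sphere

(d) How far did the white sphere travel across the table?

3.5

The white sphere moved from about (8.2, 3.8) to (10.5, 6.5), a distance of √(2.3² + 2.7²) ≈ 3.5.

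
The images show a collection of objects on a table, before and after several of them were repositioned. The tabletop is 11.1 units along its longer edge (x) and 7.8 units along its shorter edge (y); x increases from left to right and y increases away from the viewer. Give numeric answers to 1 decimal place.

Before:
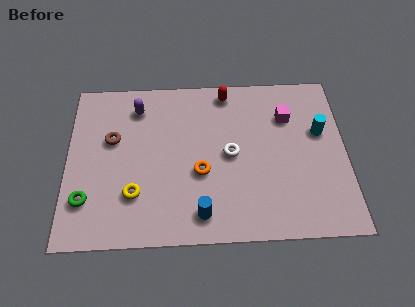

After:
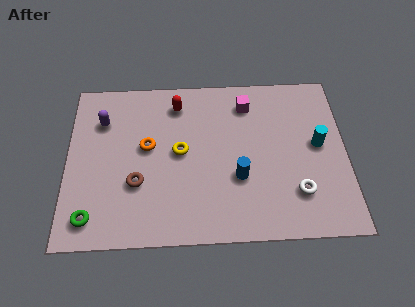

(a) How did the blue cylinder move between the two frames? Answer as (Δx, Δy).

(1.5, 1.6)

The blue cylinder started near (5.3, 1.2) and ended near (6.8, 2.8).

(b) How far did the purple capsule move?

1.5

The purple capsule moved from about (2.8, 6.3) to (1.4, 5.7), a distance of √(1.4² + 0.6²) ≈ 1.5.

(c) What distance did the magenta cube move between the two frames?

1.7

The magenta cube moved from about (8.8, 5.6) to (7.2, 6.3), a distance of √(1.6² + 0.7²) ≈ 1.7.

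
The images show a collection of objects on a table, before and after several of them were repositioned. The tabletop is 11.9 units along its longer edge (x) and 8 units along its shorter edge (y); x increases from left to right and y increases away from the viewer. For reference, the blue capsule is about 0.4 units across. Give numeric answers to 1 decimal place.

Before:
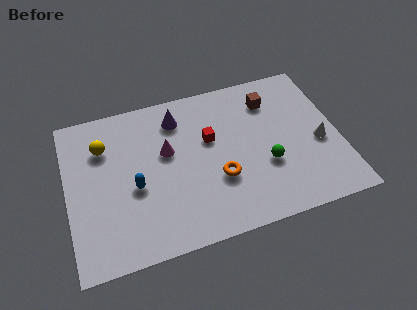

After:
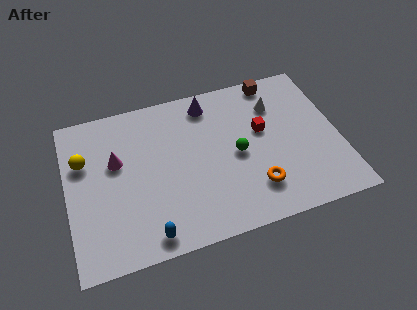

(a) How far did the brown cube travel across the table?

1.0

The brown cube was near (9.1, 6.2) before and (9.4, 7.2) after, so it travelled √(0.3² + 1.0²) ≈ 1.0 units.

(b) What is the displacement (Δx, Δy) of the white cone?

(-1.7, 2.5)

The white cone was at about (11.0, 3.4) and moved to about (9.3, 5.9).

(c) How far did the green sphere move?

1.5

The green sphere was near (8.6, 2.9) before and (7.4, 3.8) after, so it travelled √(1.2² + 0.9²) ≈ 1.5 units.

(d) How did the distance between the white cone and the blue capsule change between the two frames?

-0.3

They were about 8.1 units apart before and 7.8 after — 0.3 units closer together.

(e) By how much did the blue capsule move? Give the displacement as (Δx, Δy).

(0.4, -2.5)

From the two frames, the blue capsule sits at roughly (2.9, 3.4) before and (3.3, 0.9) after.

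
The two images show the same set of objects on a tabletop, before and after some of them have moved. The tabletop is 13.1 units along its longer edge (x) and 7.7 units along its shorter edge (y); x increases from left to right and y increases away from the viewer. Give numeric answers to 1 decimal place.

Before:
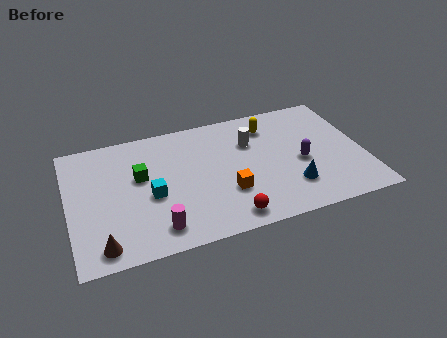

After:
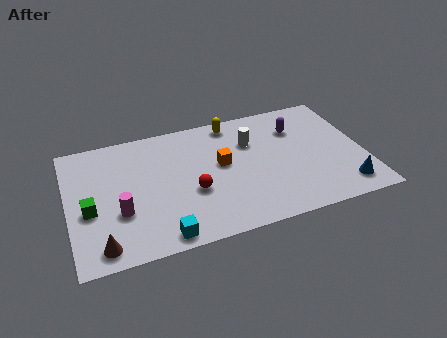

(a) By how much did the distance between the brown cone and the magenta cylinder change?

-0.5

The distance was about 2.4 in the first image and 1.9 in the second, so they moved 0.5 units closer together.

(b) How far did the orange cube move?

1.8

The orange cube moved from about (6.9, 2.5) to (6.8, 4.3), a distance of √(0.1² + 1.8²) ≈ 1.8.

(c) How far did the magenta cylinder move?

2.1

The magenta cylinder was near (3.7, 1.3) before and (2.2, 2.7) after, so it travelled √(1.5² + 1.4²) ≈ 2.1 units.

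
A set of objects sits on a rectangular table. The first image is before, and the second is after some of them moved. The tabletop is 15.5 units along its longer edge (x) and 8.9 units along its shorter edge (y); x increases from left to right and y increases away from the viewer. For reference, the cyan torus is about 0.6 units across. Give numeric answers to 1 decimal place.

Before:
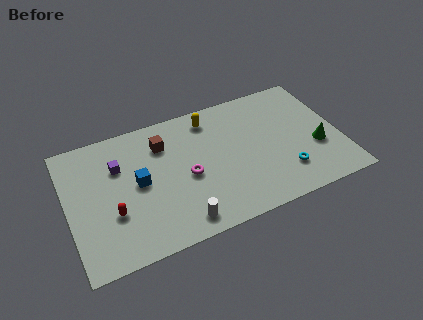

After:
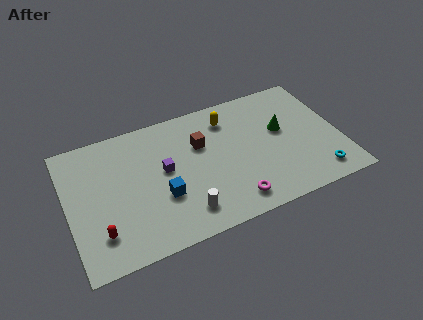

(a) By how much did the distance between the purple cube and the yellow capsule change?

-1.1

The distance was about 5.6 in the first image and 4.5 in the second, so they moved 1.1 units closer together.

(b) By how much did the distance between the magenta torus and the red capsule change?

+3.0

Before: roughly 4.4 units apart; after: 7.4. That's 3.0 units further apart.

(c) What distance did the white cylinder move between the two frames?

0.6

From (6.0, 1.2) to (6.3, 1.7), the white cylinder covered √(0.3² + 0.5²) ≈ 0.6 units.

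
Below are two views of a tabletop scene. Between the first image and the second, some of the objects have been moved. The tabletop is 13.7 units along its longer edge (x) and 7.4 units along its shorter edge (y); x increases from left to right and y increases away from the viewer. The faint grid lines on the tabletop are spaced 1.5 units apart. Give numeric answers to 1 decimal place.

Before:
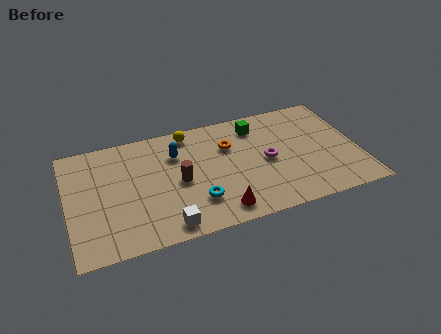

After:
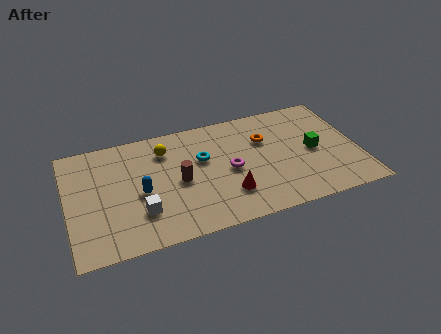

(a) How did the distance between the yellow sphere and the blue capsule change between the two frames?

+1.3

They were about 1.4 units apart before and 2.7 after — 1.3 units further apart.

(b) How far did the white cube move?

1.6

The white cube moved from about (4.4, 0.9) to (3.3, 2.1), a distance of √(1.1² + 1.2²) ≈ 1.6.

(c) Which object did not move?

the brown cylinder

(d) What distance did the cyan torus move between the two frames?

2.6

The cyan torus was near (5.9, 2.0) before and (6.4, 4.6) after, so it travelled √(0.5² + 2.6²) ≈ 2.6 units.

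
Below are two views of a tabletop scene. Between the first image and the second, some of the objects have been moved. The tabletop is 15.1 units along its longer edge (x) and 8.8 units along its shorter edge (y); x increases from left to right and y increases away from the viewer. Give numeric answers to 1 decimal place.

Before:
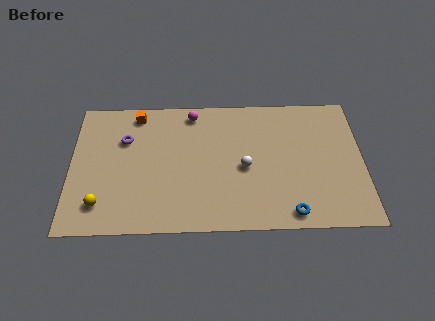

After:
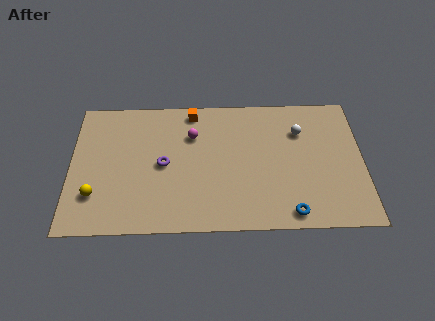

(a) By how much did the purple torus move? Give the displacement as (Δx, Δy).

(2.0, -1.7)

The purple torus started near (2.8, 6.0) and ended near (4.8, 4.3).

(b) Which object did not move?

the blue torus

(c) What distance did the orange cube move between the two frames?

2.9

From (3.4, 7.7) to (6.3, 7.8), the orange cube covered √(2.9² + 0.1²) ≈ 2.9 units.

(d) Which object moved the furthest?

the white sphere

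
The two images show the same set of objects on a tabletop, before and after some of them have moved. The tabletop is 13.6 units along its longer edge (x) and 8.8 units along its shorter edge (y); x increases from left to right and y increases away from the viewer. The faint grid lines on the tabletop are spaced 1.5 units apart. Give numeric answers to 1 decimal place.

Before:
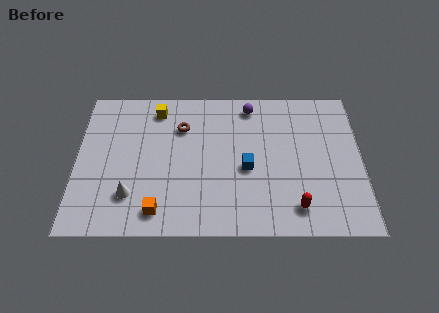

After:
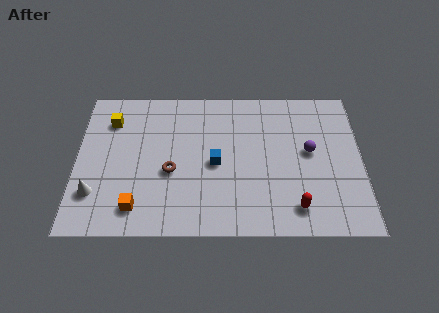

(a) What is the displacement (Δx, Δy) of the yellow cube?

(-2.2, -0.7)

The yellow cube was at about (3.8, 7.4) and moved to about (1.6, 6.7).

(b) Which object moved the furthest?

the purple sphere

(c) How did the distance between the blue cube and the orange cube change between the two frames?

-0.4

Before: roughly 4.9 units apart; after: 4.5. That's 0.4 units closer together.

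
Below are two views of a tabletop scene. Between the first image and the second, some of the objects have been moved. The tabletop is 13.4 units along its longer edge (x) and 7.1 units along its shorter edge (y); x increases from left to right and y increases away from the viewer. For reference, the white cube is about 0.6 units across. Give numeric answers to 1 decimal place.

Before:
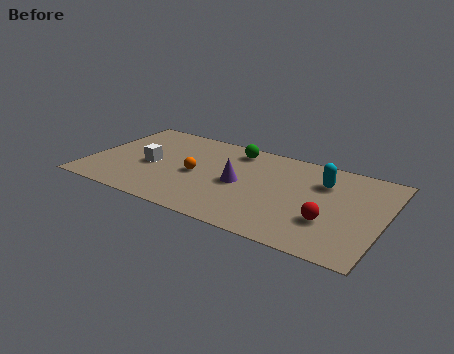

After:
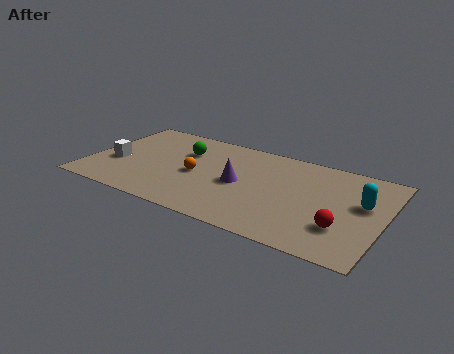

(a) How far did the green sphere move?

2.5

The green sphere was near (6.3, 6.0) before and (4.1, 4.9) after, so it travelled √(2.2² + 1.1²) ≈ 2.5 units.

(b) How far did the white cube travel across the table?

1.6

From (2.8, 3.2) to (1.2, 2.8), the white cube covered √(1.6² + 0.4²) ≈ 1.6 units.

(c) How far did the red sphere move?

0.6

The red sphere moved from about (11.1, 2.3) to (11.7, 2.1), a distance of √(0.6² + 0.2²) ≈ 0.6.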